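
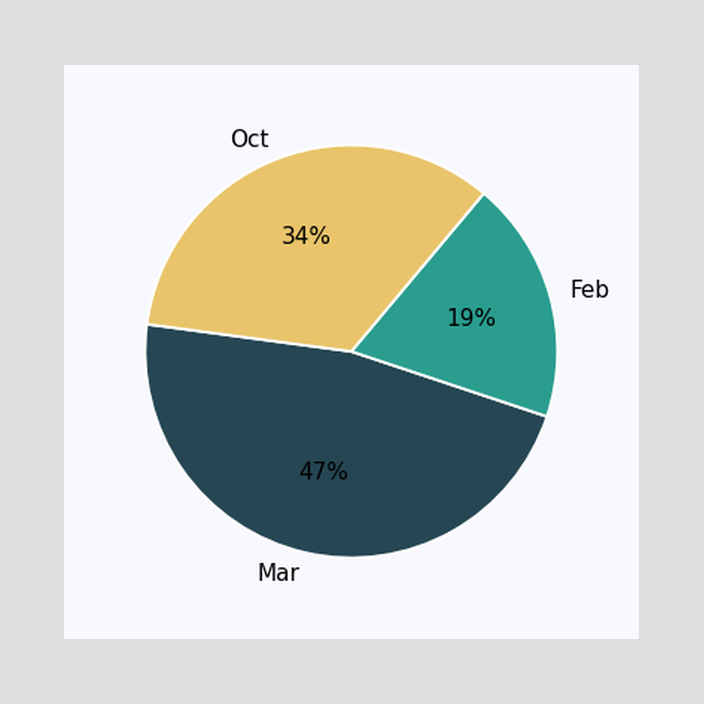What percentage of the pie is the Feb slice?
19%

The Feb slice takes up 19% of the pie.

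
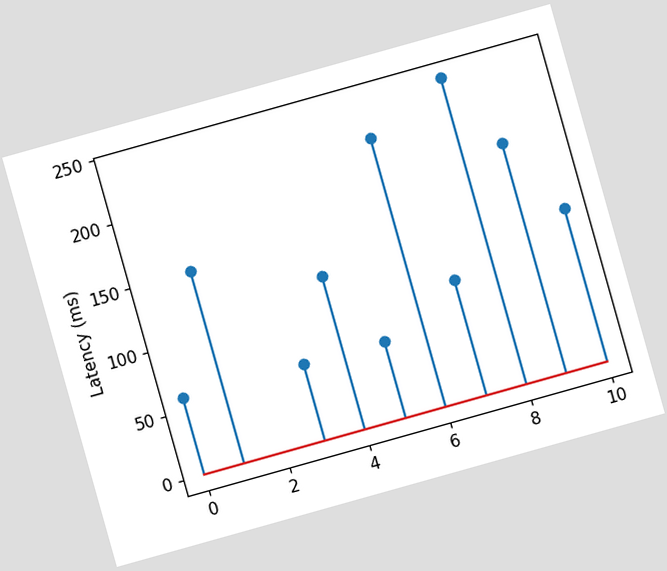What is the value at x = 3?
The chart is tilted about 16° counter-clockwise. The stem at x=3 reaches 60ms.

60ms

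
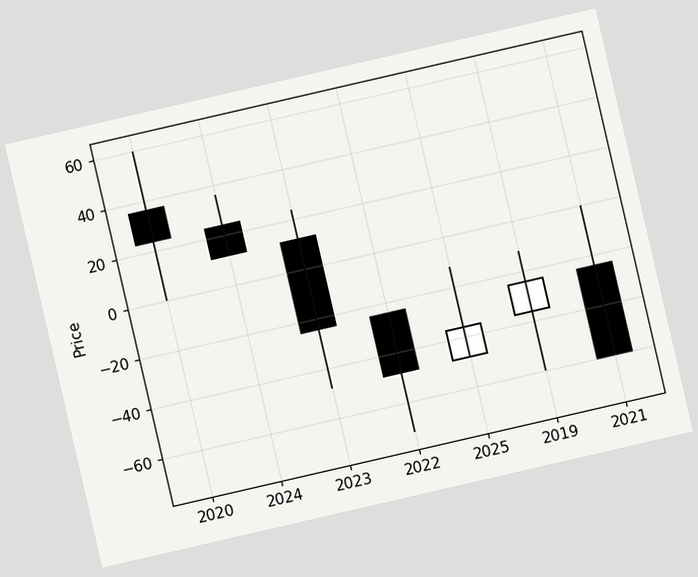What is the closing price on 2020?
24

The chart is tilted about 13° counter-clockwise. The 2020 candle closes at 24.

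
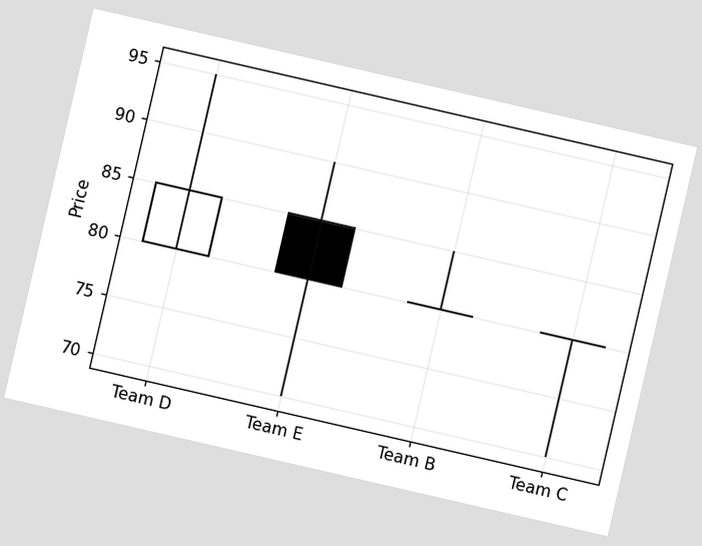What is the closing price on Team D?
85

The chart is tilted about 13° clockwise. The Team D candle closes at 85.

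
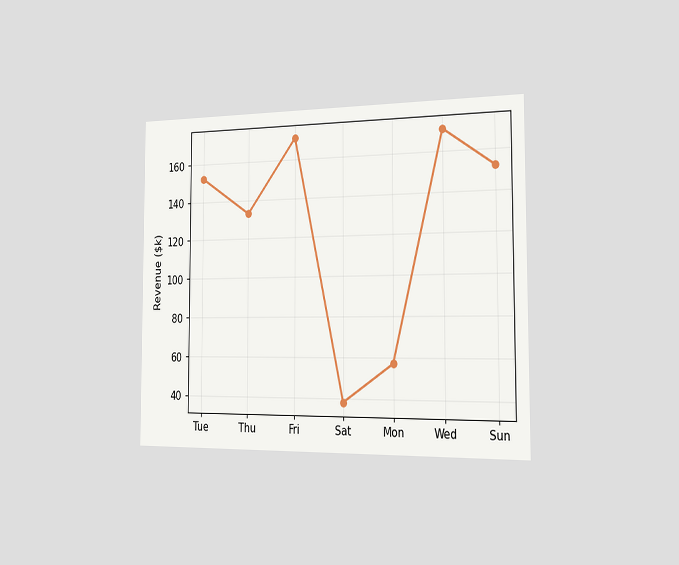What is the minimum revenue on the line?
$38k

The chart is viewed slightly from the right. The lowest point is at Sat, and reading across to the y-axis gives $38k.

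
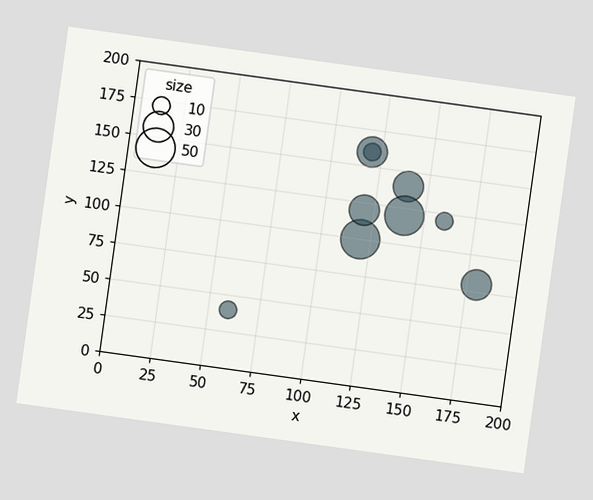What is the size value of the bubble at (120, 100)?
50

The chart is tilted about 8° clockwise. Matching the bubble at (120, 100) against the size legend gives 50.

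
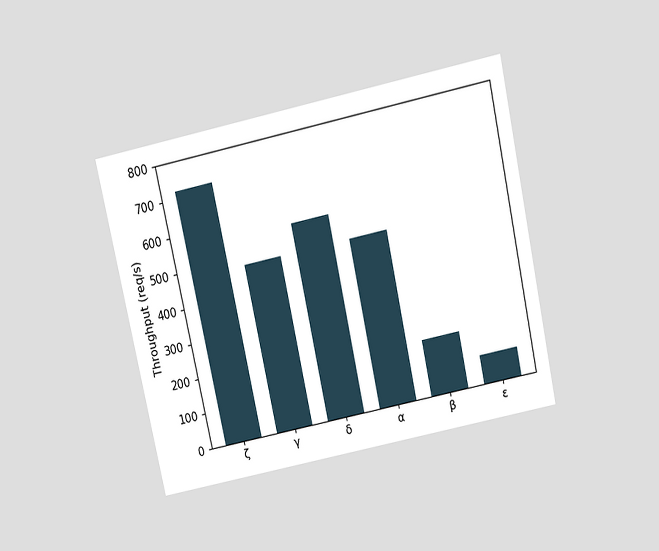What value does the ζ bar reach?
The chart is tilted about 12° counter-clockwise and viewed slightly from above. Reading along the chart's y-axis, the ζ bar reaches 720req/s.

720req/s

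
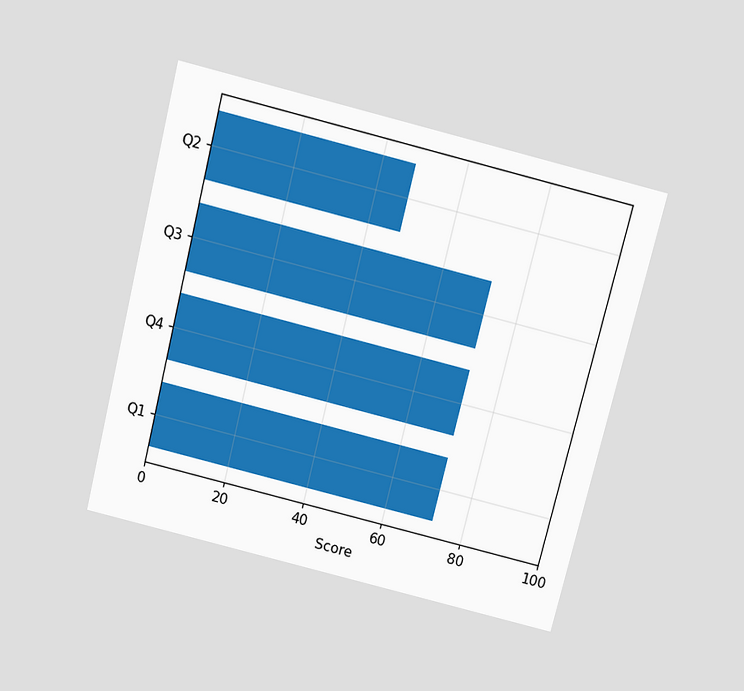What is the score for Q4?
72

The chart is tilted about 14° clockwise and viewed slightly from above. Reading along the chart's x-axis, the Q4 bar reaches 72.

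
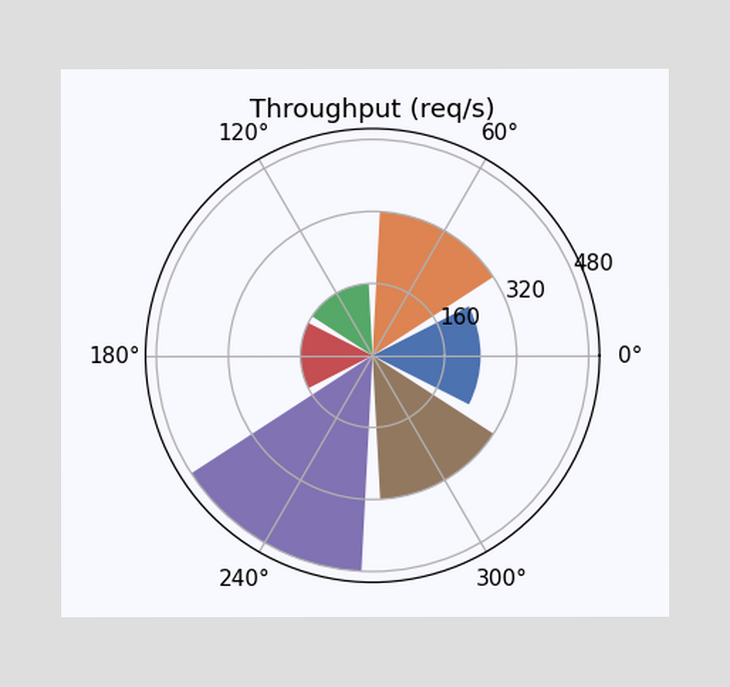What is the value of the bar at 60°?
The bar at 60° reaches 320req/s on the radial axis.

320req/s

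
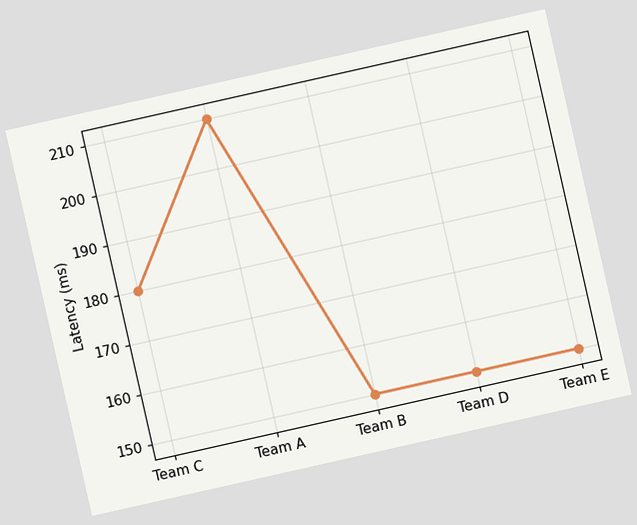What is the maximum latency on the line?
210ms

The chart is tilted about 13° counter-clockwise. The highest point is at Team A, and reading across to the y-axis gives 210ms.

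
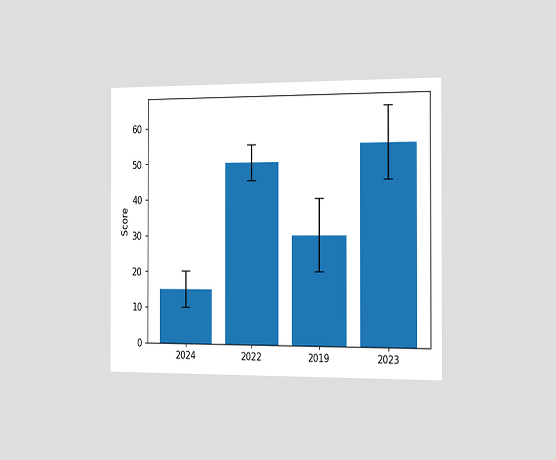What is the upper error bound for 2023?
The chart is viewed slightly from the right. The 2023 bar's upper whisker reaches 65.

65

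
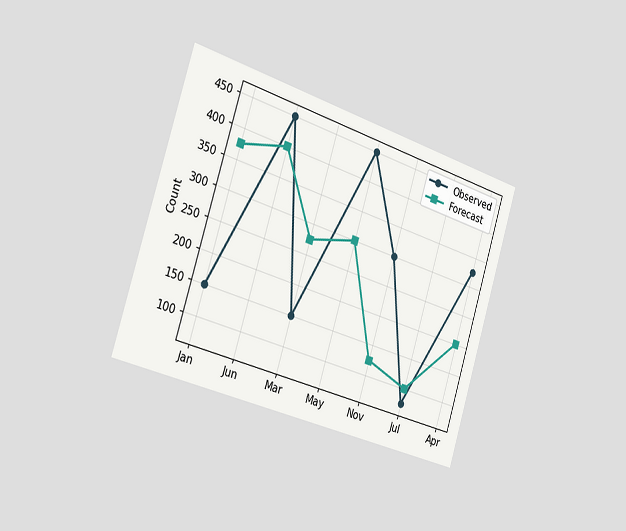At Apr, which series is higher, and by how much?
The chart is tilted about 17° clockwise and viewed slightly from the left. At Apr, Observed sits above the other line by 125.

Observed, by 125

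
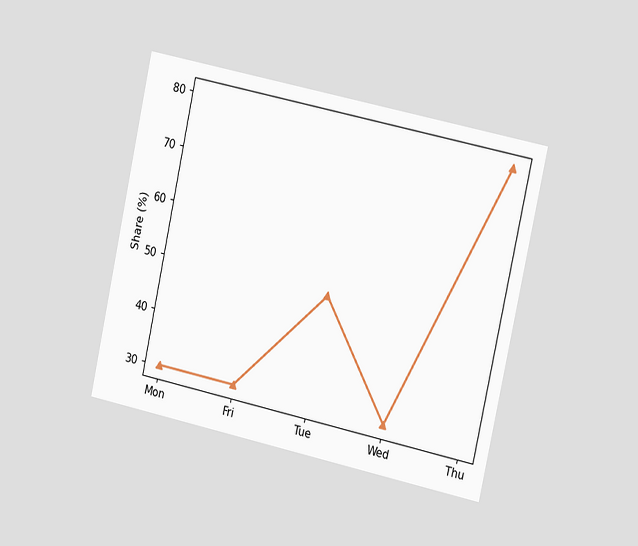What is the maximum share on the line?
80%

The chart is tilted about 12° clockwise and viewed slightly from the right. The highest point is at Thu, and reading across to the y-axis gives 80%.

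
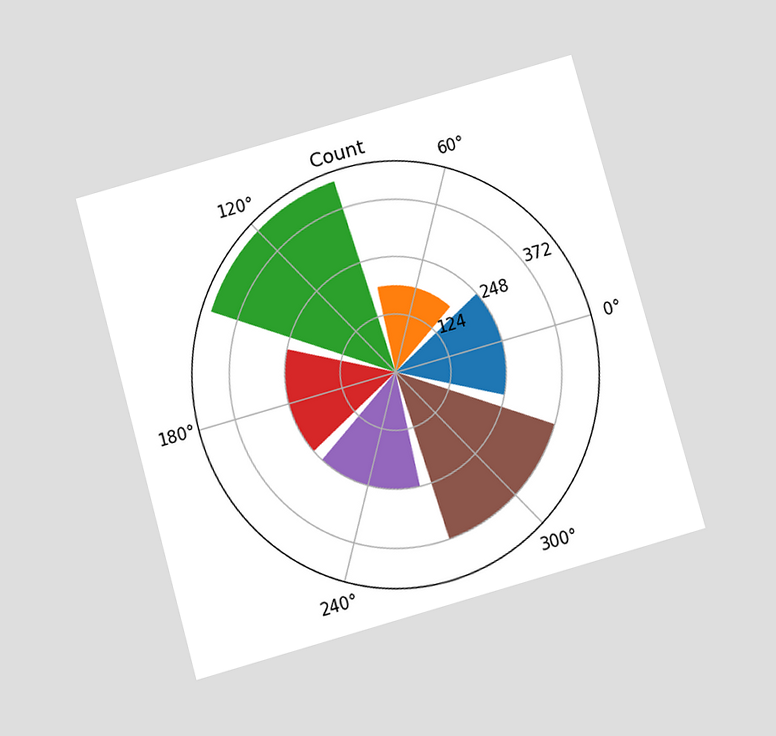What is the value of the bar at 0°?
248

The chart is tilted about 16° counter-clockwise and viewed slightly from below. The bar at 0° reaches 248 on the radial axis.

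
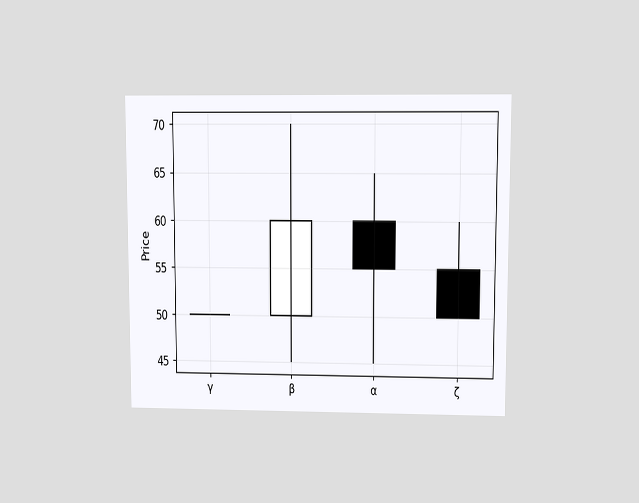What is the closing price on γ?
50

The chart is viewed at a slight angle. The γ candle closes at 50.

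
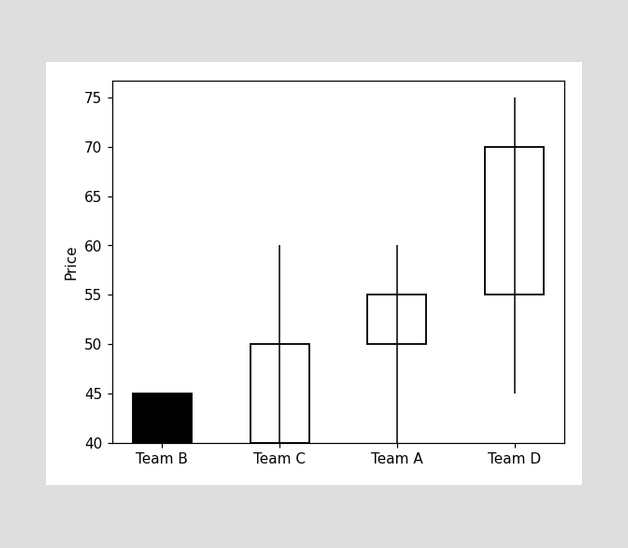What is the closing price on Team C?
50

The Team C candle closes at 50.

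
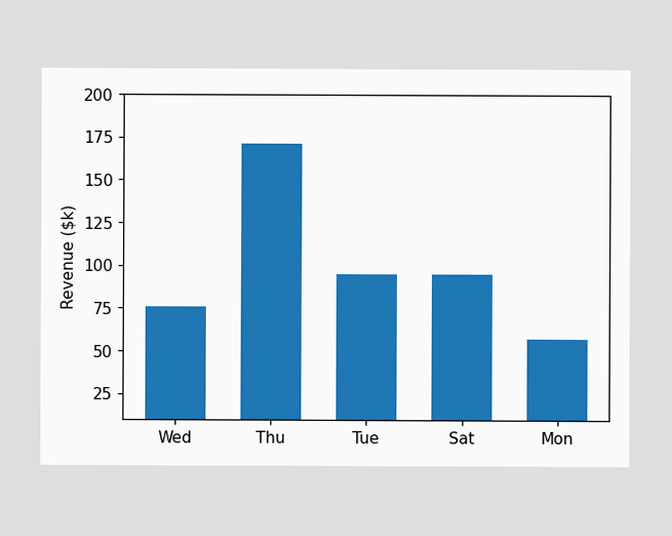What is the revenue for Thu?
Reading along the chart's y-axis, the Thu bar reaches $171k.

$171k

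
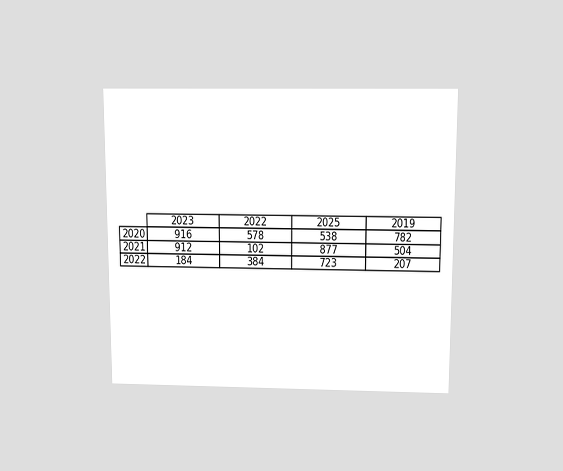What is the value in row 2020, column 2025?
538

The chart is viewed slightly from above. The (2020, 2025) cell reads 538.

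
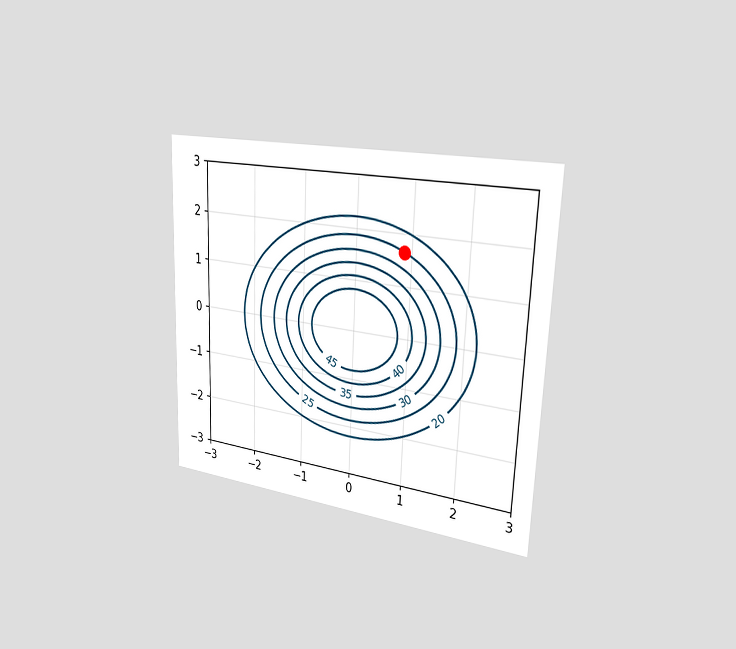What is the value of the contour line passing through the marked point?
25

The chart is tilted about 2° clockwise and viewed slightly from the right. The marked point sits on the contour labelled 25.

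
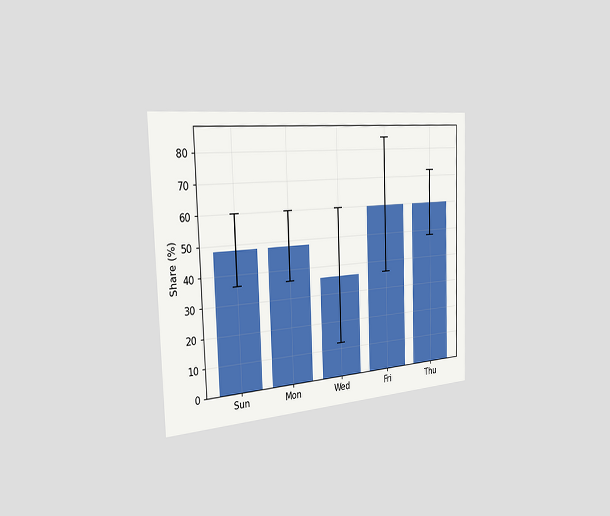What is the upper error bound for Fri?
The chart is viewed slightly from the left. The Fri bar's upper whisker reaches 84%.

84%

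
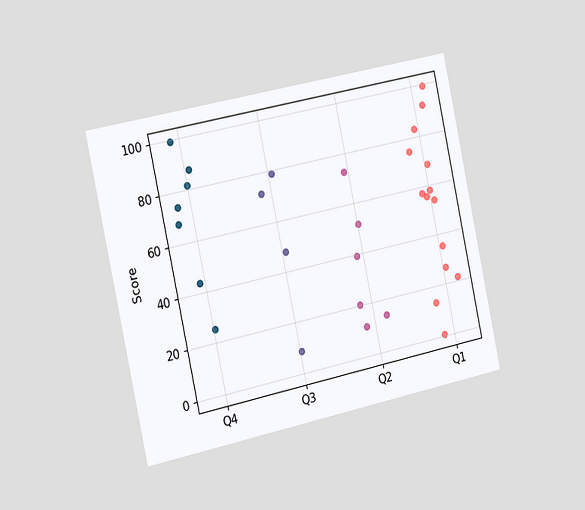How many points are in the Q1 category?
The chart is tilted about 12° counter-clockwise and viewed slightly from the left. Counting the markers in the Q1 column gives 14.

14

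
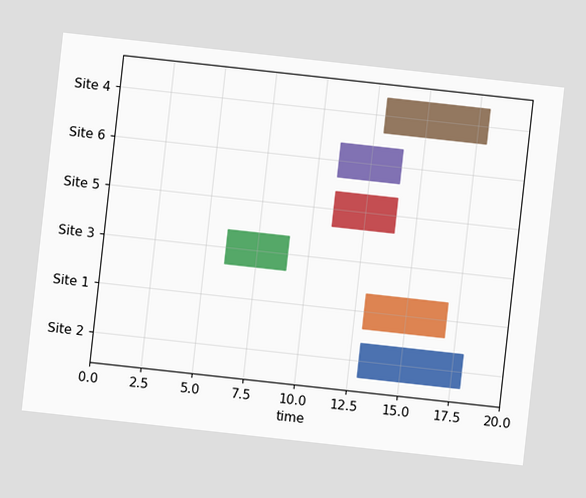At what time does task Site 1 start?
13

The chart is tilted about 6° clockwise. The Site 1 bar begins at t=13.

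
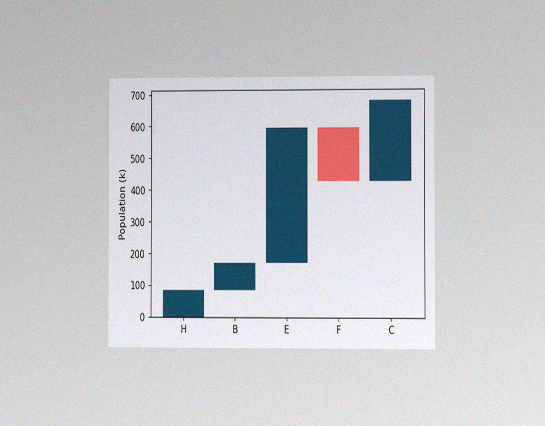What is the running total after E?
595k

The chart is viewed at a slight angle, with some photo noise. After E the running total reaches 595k.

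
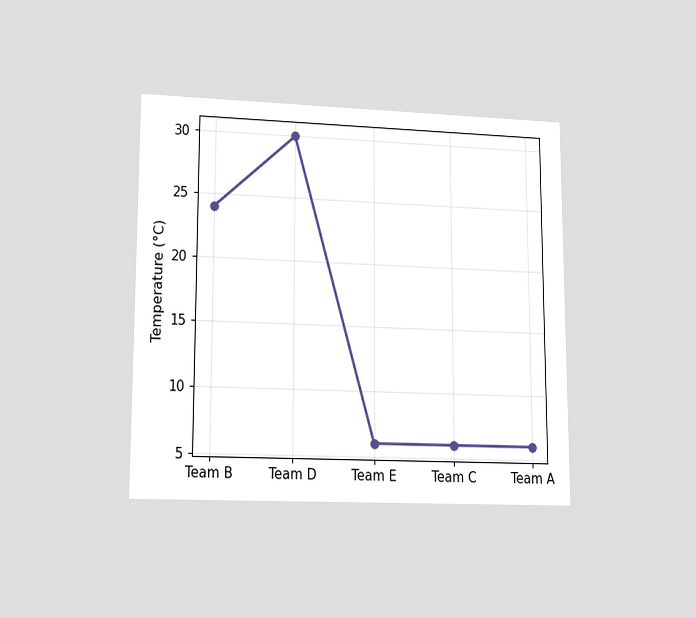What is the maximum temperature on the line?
The chart is viewed at a slight angle. The highest point is at Team D, and reading across to the y-axis gives 30°C.

30°C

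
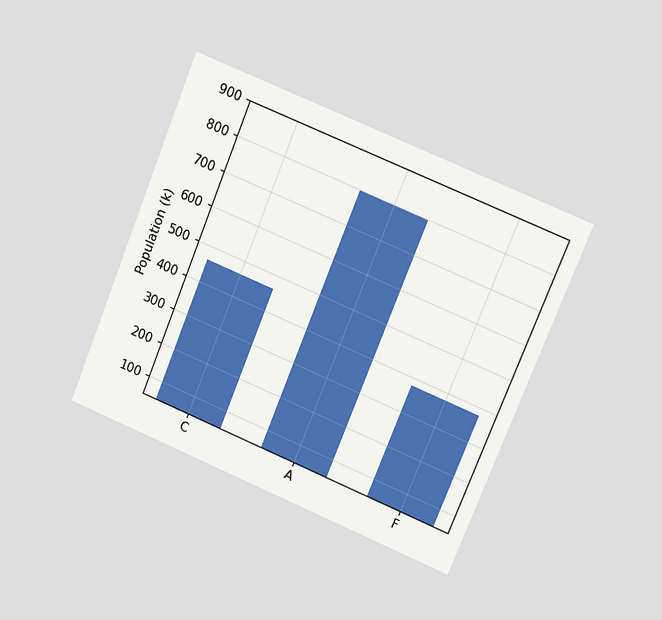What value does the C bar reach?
462k

The chart is tilted about 22° clockwise and viewed at a slight angle. Reading along the chart's y-axis, the C bar reaches 462k.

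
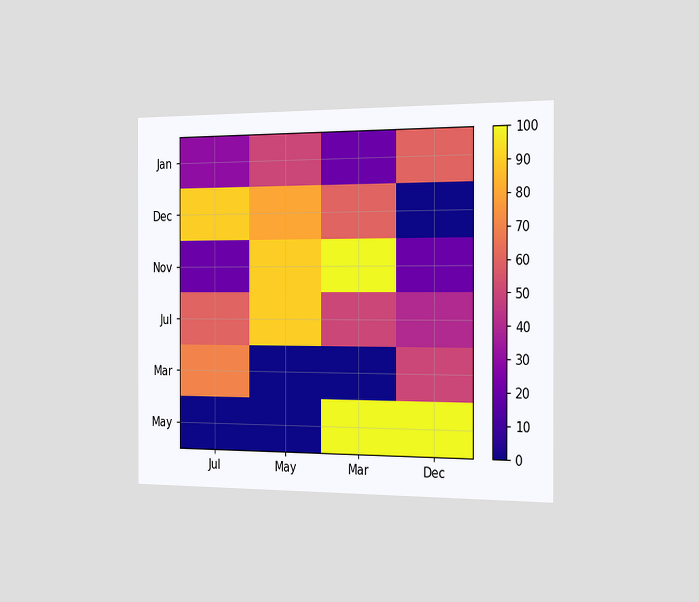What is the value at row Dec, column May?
The chart is viewed slightly from the right. Matching cell (Dec, May) against the colorbar gives 80.

80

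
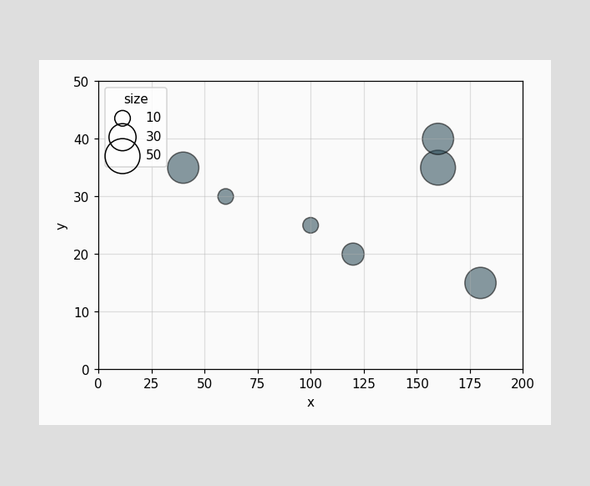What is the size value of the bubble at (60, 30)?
10

Matching the bubble at (60, 30) against the size legend gives 10.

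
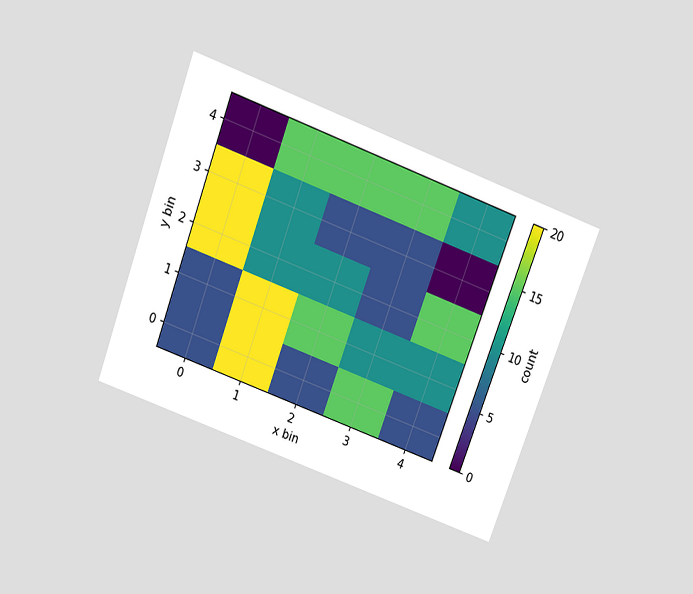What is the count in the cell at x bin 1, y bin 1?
20

The chart is tilted about 20° clockwise and viewed slightly from above. Matching the cell (1, 1) against the colorbar gives 20.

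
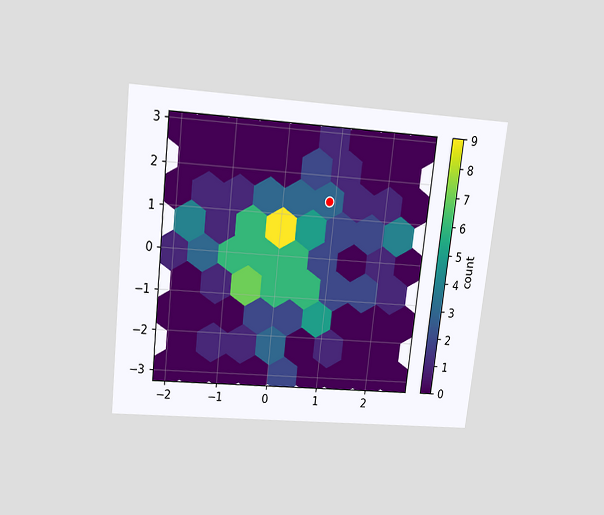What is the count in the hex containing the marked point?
3

The chart is tilted about 6° clockwise and viewed slightly from above. The marked hex reads 3 on the colorbar.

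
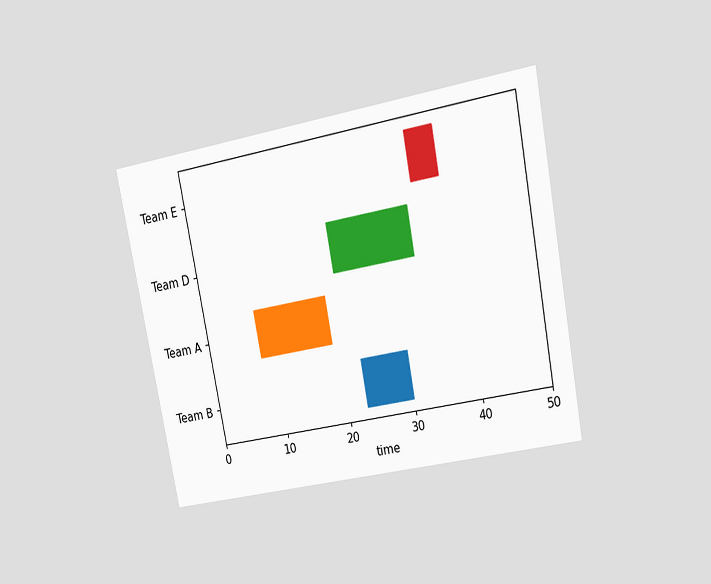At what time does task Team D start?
The chart is tilted about 11° counter-clockwise and viewed at a slight angle. The Team D bar begins at t=21.

21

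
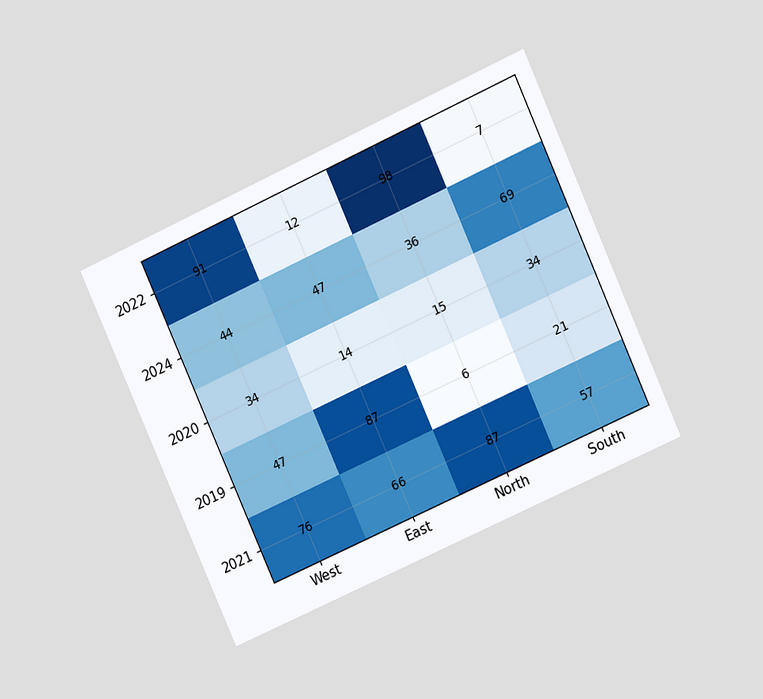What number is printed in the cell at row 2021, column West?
76

The chart is tilted about 24° counter-clockwise and viewed at a slight angle. The (2021, West) cell reads 76.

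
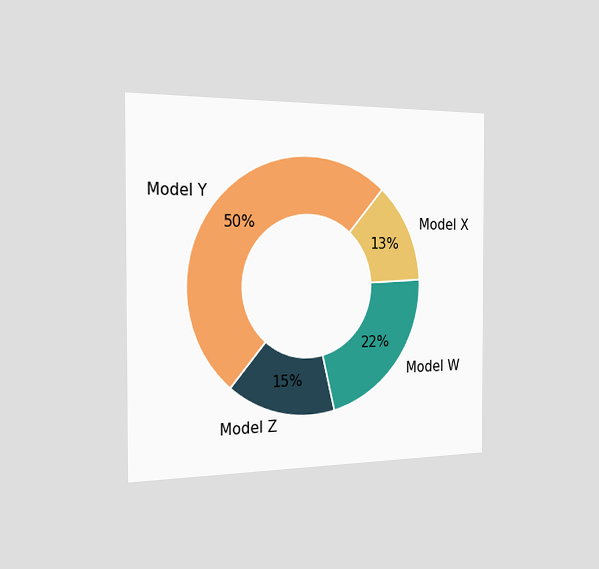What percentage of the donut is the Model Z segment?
15%

The chart is viewed slightly from the left. The Model Z segment takes up 15% of the ring.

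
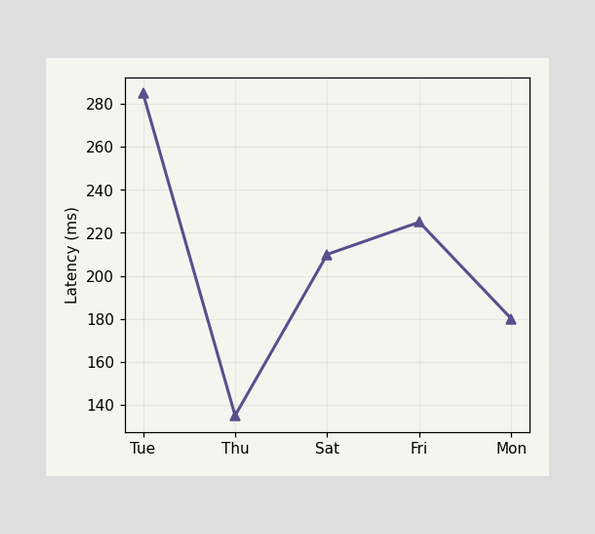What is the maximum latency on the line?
285ms

The highest point is at Tue, and reading across to the y-axis gives 285ms.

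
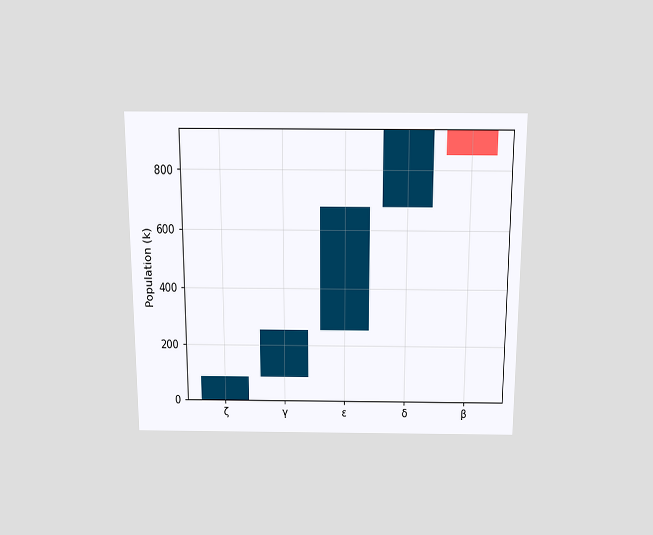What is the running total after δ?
935k

The chart is viewed slightly from above. After δ the running total reaches 935k.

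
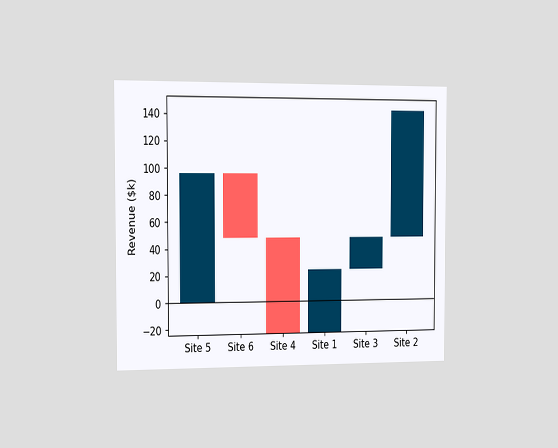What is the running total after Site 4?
The chart is viewed slightly from the left. After Site 4 the running total reaches $-24k.

$-24k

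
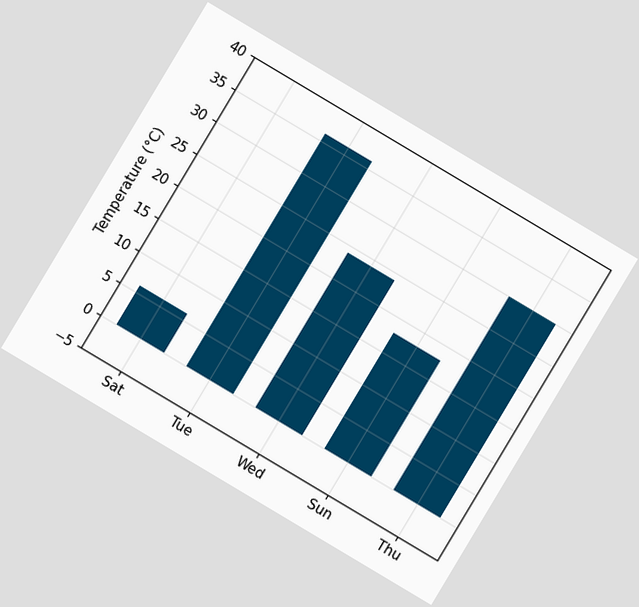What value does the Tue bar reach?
36°C

The chart is tilted about 31° clockwise. Reading along the chart's y-axis, the Tue bar reaches 36°C.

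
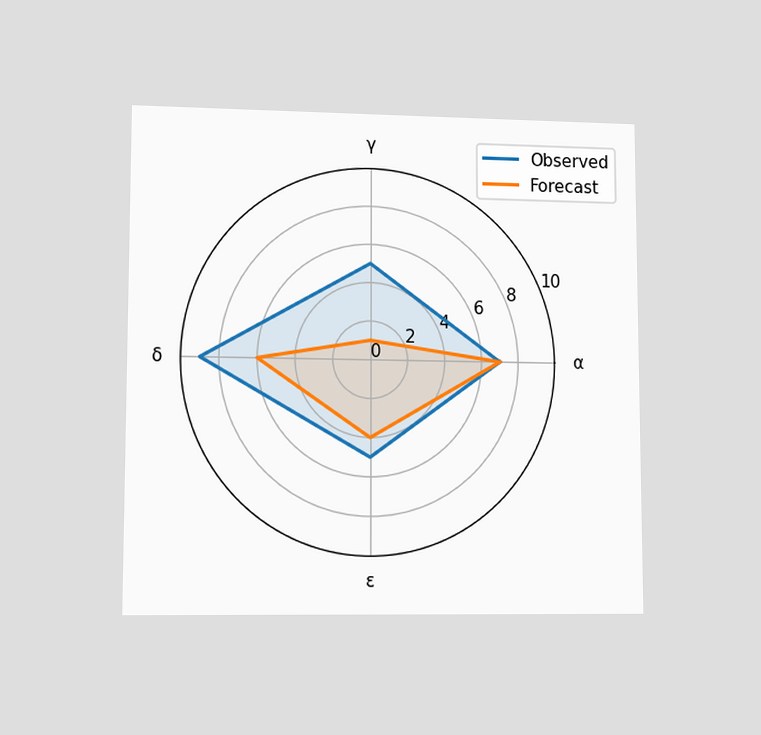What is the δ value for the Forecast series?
6

The chart is viewed at a slight angle. On the δ axis, Forecast reaches 6.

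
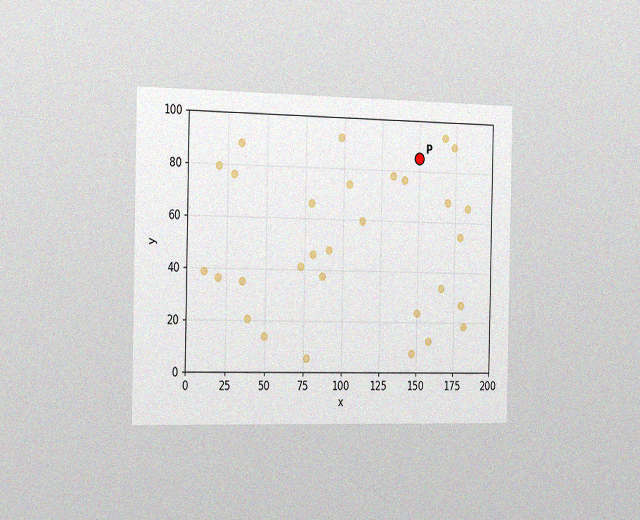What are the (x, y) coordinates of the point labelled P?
The chart is viewed slightly from the left, with some photo noise. Following the gridlines from P to each axis, P sits at (150, 85).

(150, 85)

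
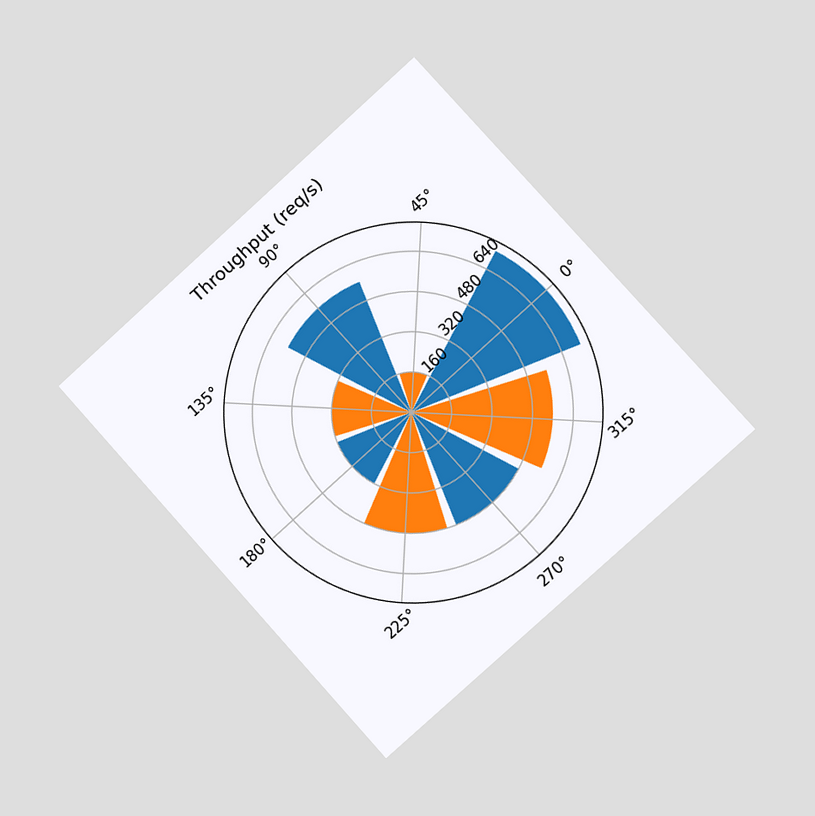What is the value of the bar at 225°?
480req/s

The chart is tilted about 42° counter-clockwise and viewed slightly from the right. The bar at 225° reaches 480req/s on the radial axis.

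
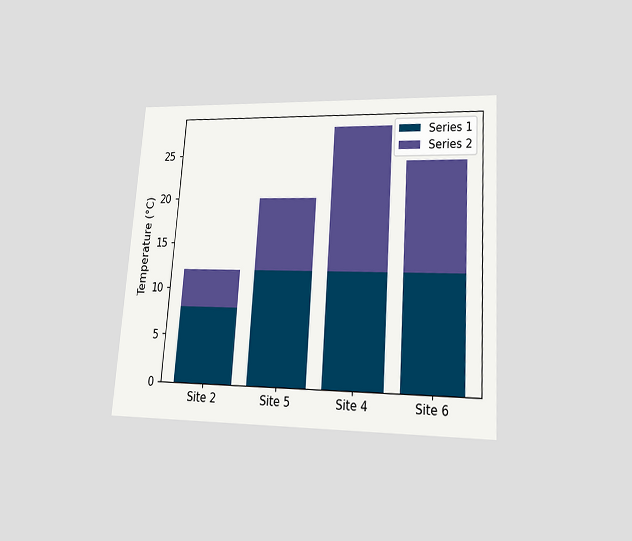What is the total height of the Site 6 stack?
The chart is tilted about 4° clockwise and viewed at a slight angle. The Site 6 stack's top reaches 24°C on the y-axis.

24°C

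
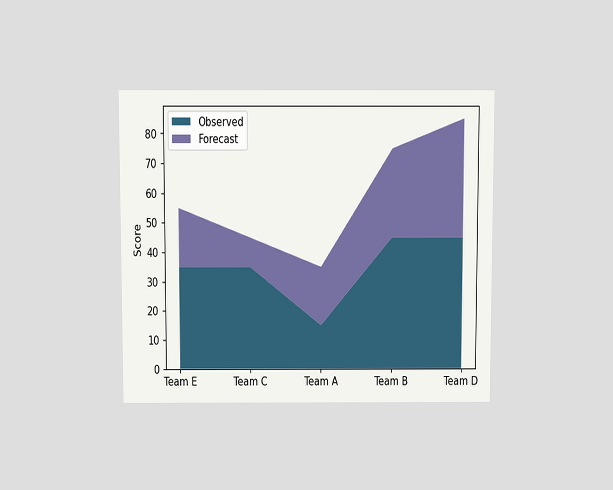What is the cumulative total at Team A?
The chart is viewed slightly from above. The stacked total at Team A reaches 35.

35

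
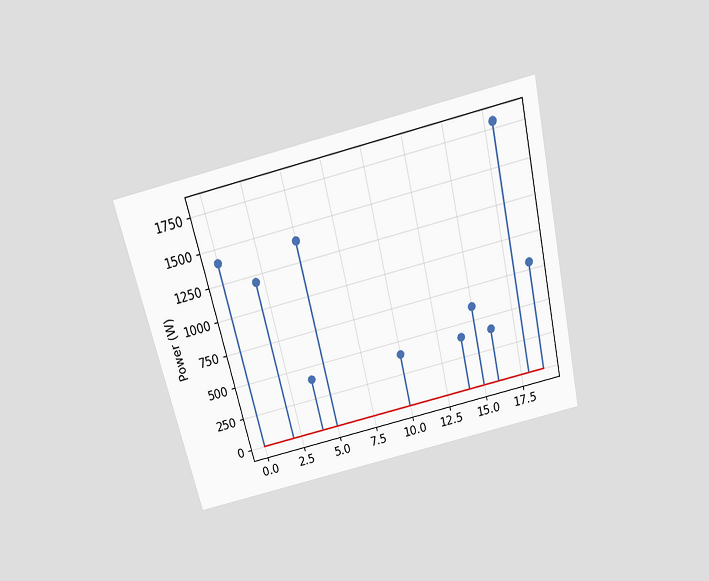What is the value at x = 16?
The chart is tilted about 13° counter-clockwise and viewed slightly from above. The stem at x=16 reaches 400W.

400W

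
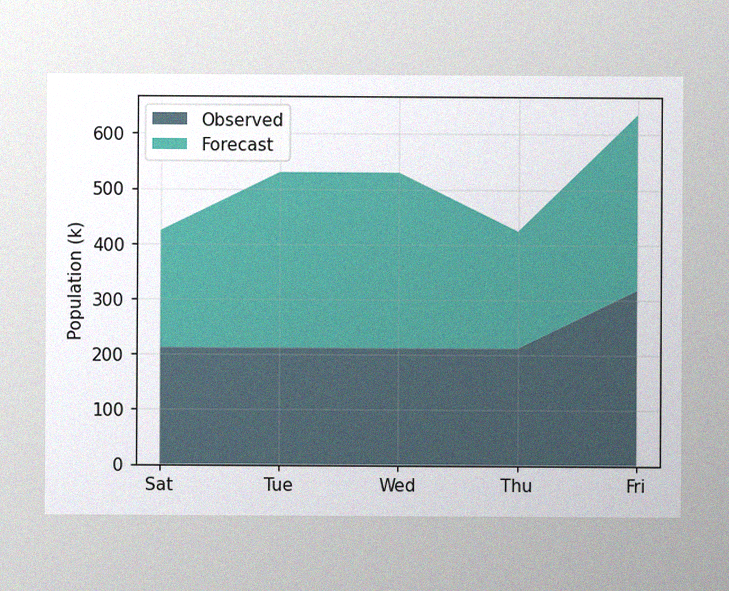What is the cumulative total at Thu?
The image has some photo noise and uneven lighting. The stacked total at Thu reaches 424k.

424k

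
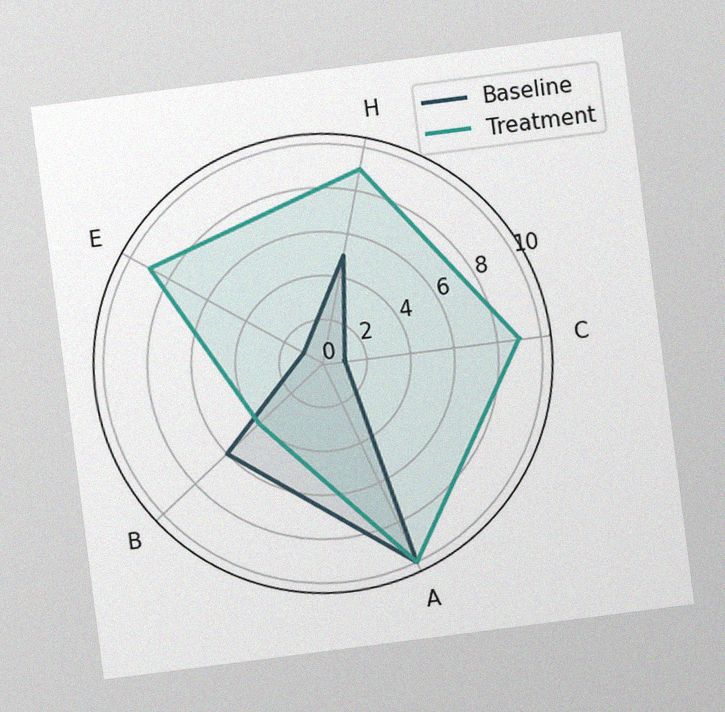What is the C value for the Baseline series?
The chart is tilted about 7° counter-clockwise, with some photo noise. On the C axis, Baseline reaches 1.

1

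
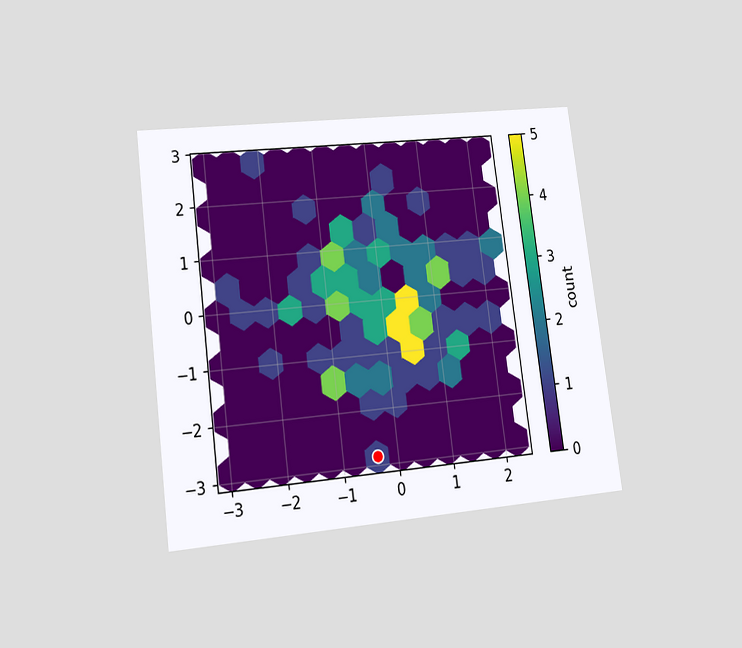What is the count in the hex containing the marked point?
1

The chart is tilted about 7° counter-clockwise and viewed at a slight angle. The marked hex reads 1 on the colorbar.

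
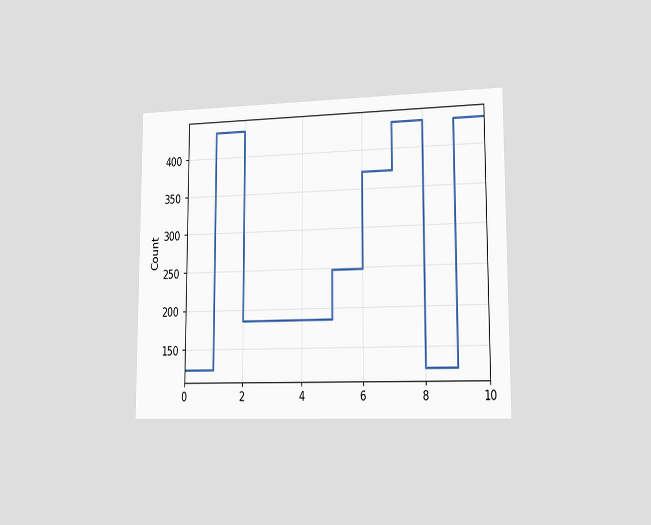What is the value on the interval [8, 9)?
The chart is viewed slightly from the right. On [8, 9) the step sits at 124.

124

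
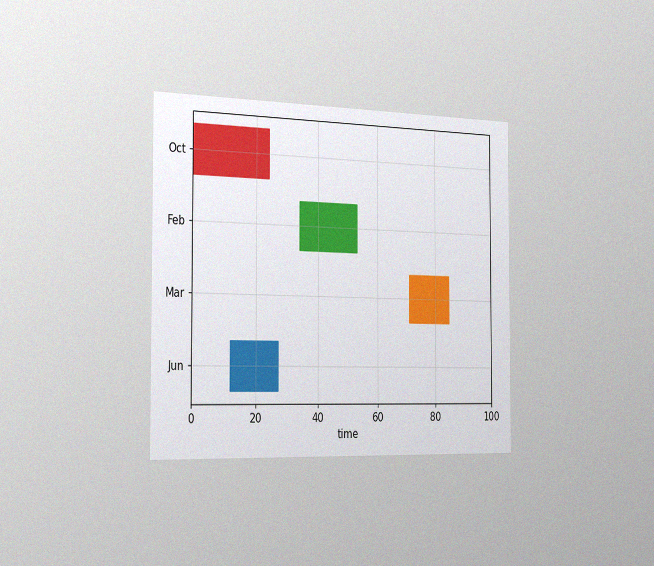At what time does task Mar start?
71

The chart is viewed slightly from the left, with some photo noise. The Mar bar begins at t=71.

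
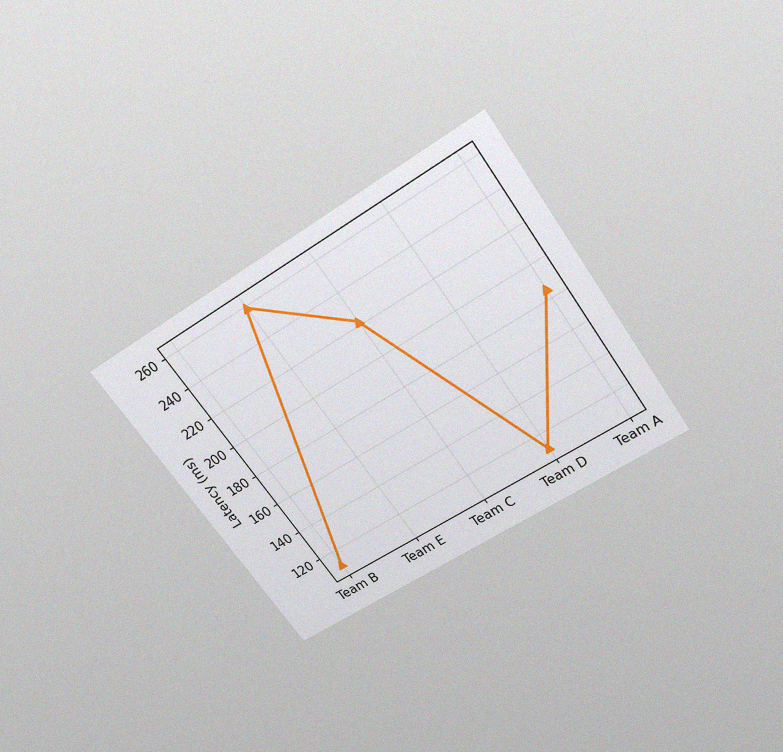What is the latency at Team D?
111ms

The chart is tilted about 35° counter-clockwise and viewed slightly from above, with some photo noise. At Team D, the line is at 111ms.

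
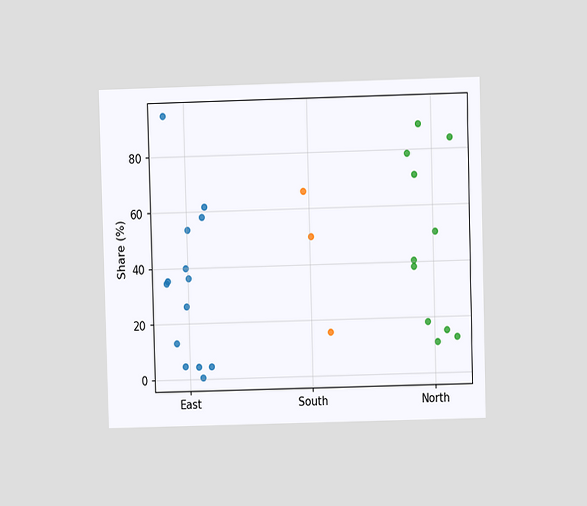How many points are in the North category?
11

The chart is viewed at a slight angle. Counting the markers in the North column gives 11.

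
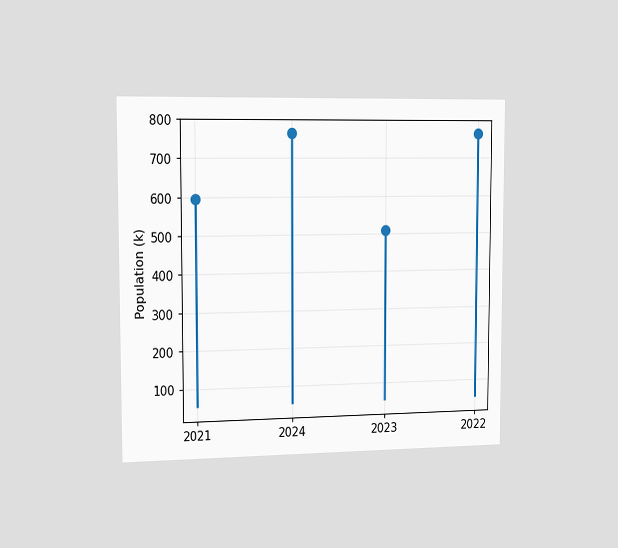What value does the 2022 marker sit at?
The chart is viewed slightly from the left. The 2022 marker sits at 765k.

765k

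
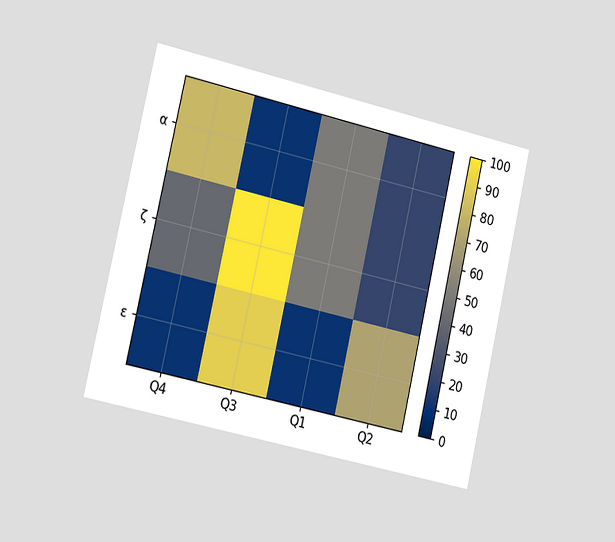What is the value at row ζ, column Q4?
The chart is tilted about 13° clockwise and viewed slightly from the left. Matching cell (ζ, Q4) against the colorbar gives 40.

40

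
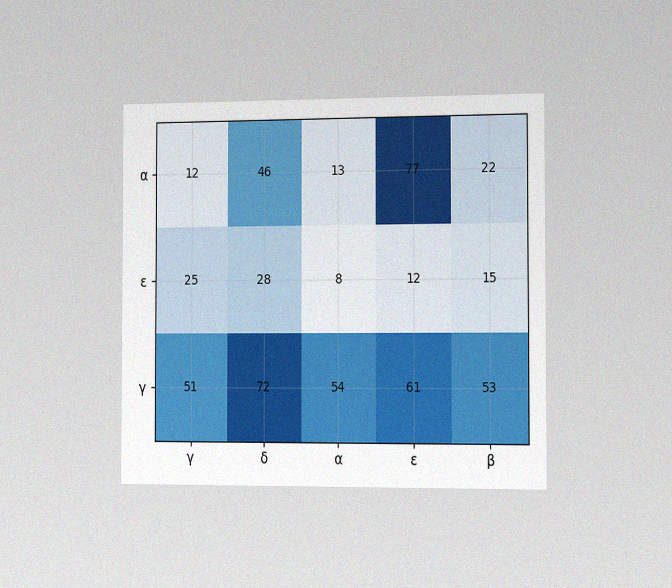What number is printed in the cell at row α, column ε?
The chart is viewed slightly from the right, with some photo noise. The (α, ε) cell reads 77.

77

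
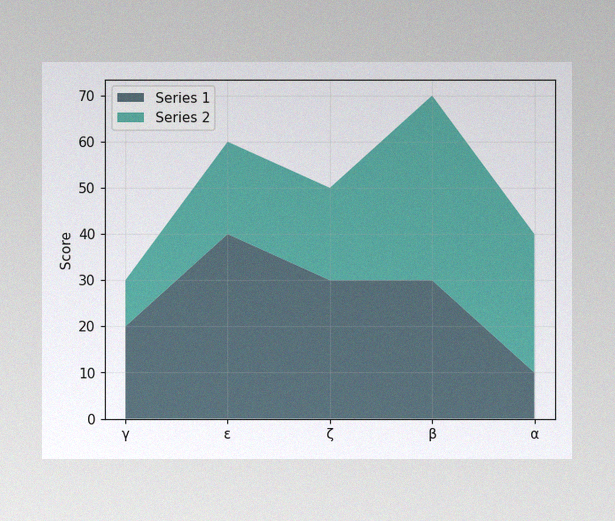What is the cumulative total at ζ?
50

The image has some photo noise and uneven lighting. The stacked total at ζ reaches 50.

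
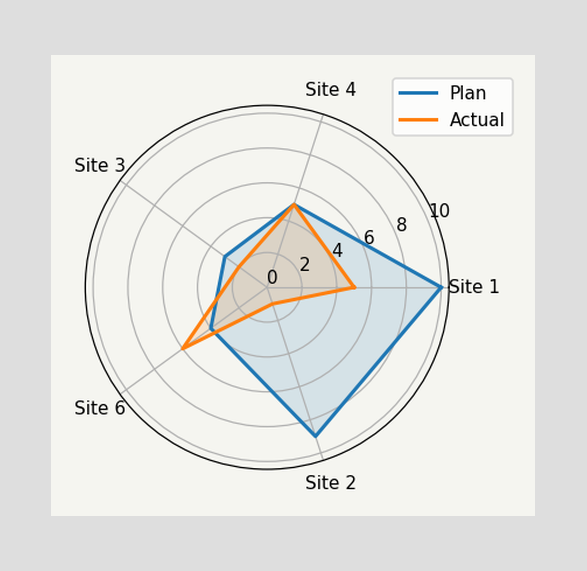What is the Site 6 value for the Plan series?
4

On the Site 6 axis, Plan reaches 4.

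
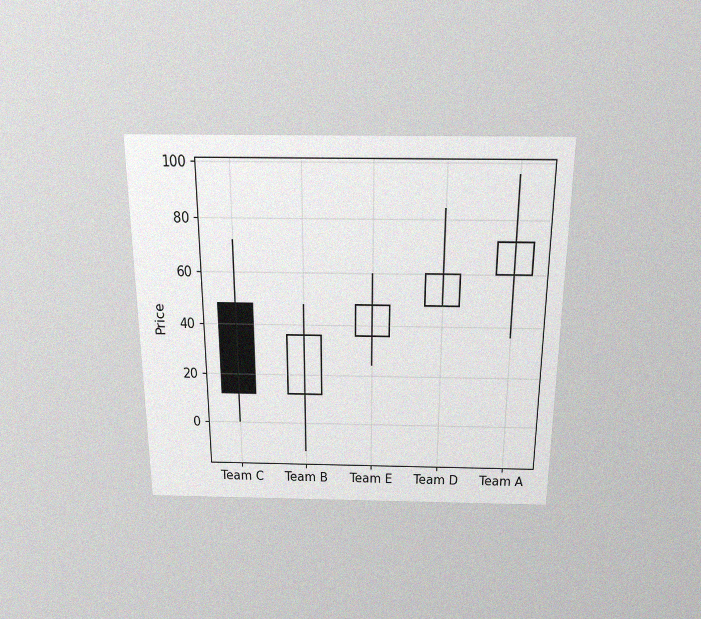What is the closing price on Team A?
72

The chart is viewed slightly from above, with some photo noise. The Team A candle closes at 72.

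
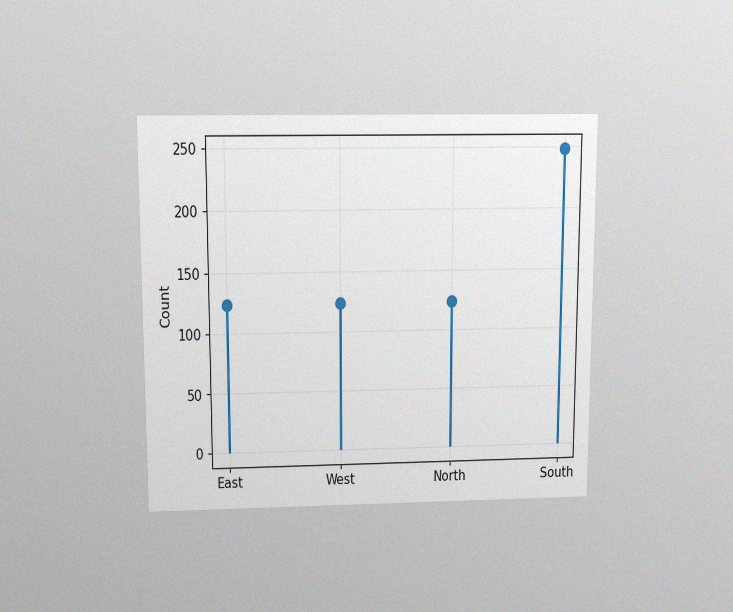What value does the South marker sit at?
The chart is viewed slightly from above, with some photo noise. The South marker sits at 248.

248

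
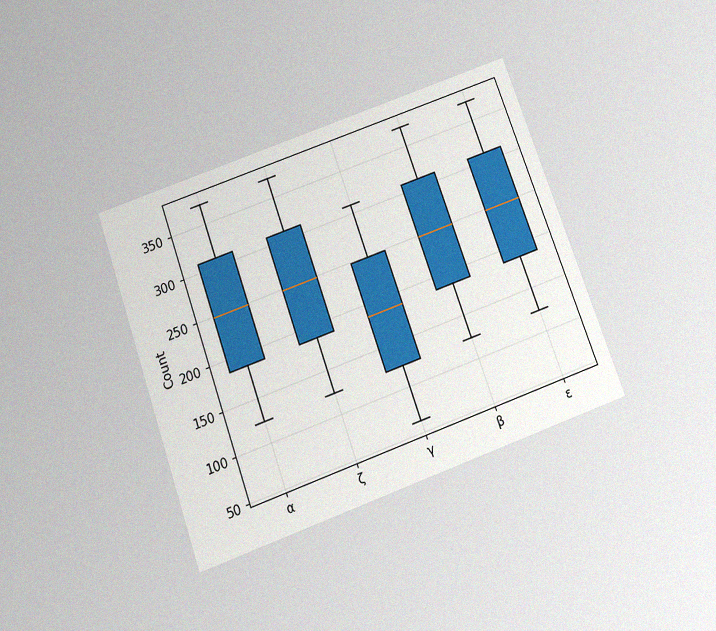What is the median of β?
248

The chart is tilted about 20° counter-clockwise and viewed slightly from below, with some photo noise. The median line in the β box sits at 248.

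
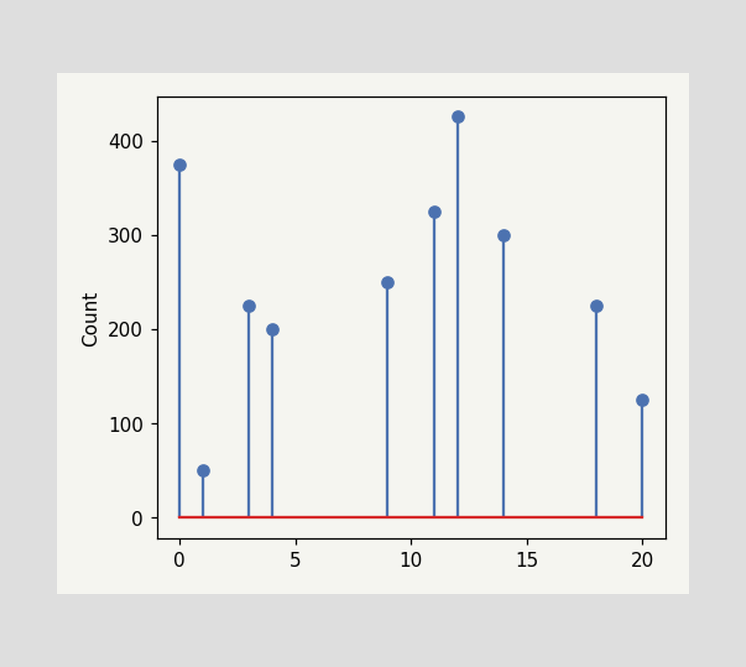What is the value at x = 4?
The stem at x=4 reaches 200.

200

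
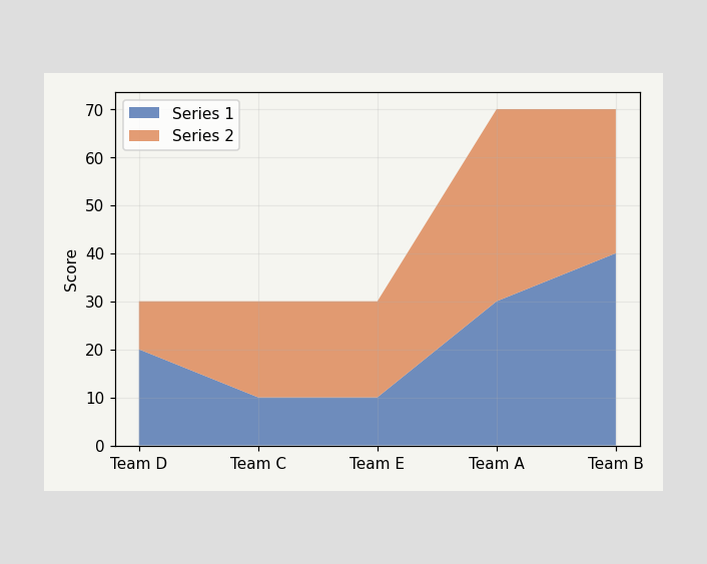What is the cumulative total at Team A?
70

The stacked total at Team A reaches 70.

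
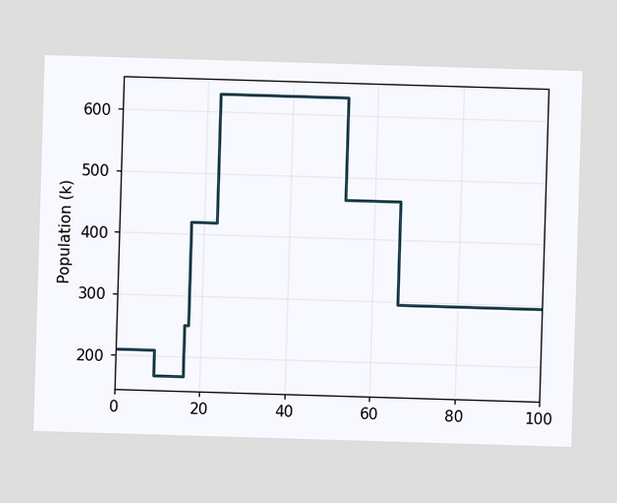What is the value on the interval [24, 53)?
On [24, 53) the step sits at 630k.

630k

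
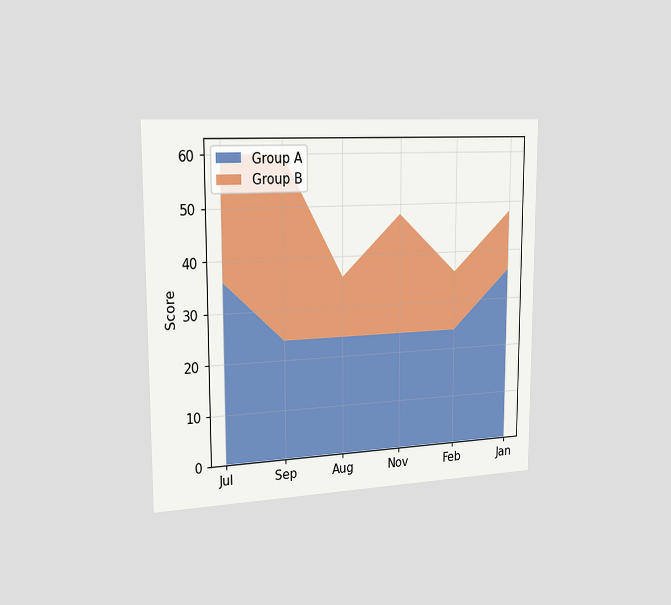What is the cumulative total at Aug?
The chart is viewed slightly from the left. The stacked total at Aug reaches 36.

36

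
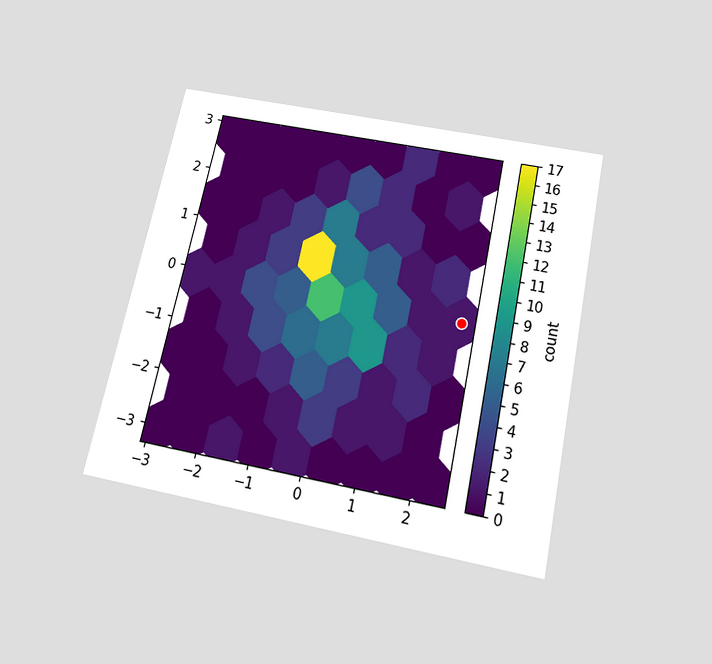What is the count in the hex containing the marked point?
1

The chart is tilted about 12° clockwise and viewed slightly from below. The marked hex reads 1 on the colorbar.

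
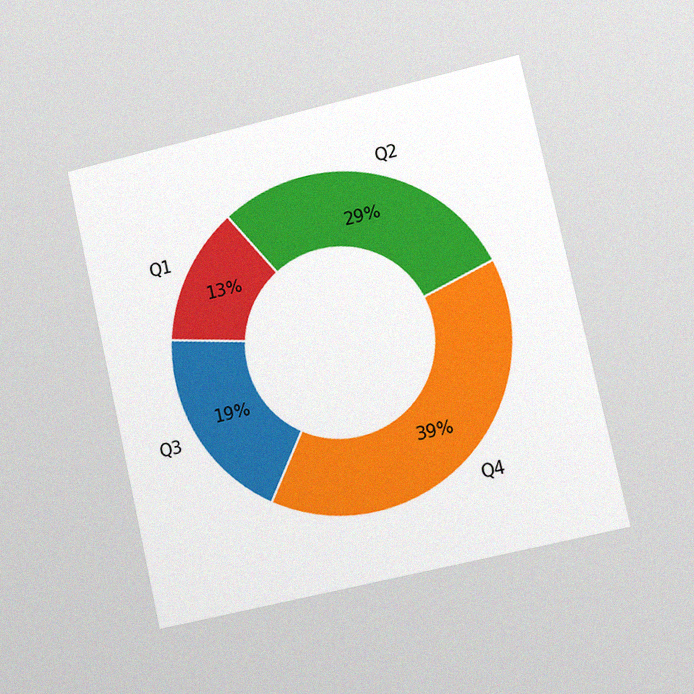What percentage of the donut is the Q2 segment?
The chart is tilted about 12° counter-clockwise and viewed slightly from the right, with some photo noise. The Q2 segment takes up 29% of the ring.

29%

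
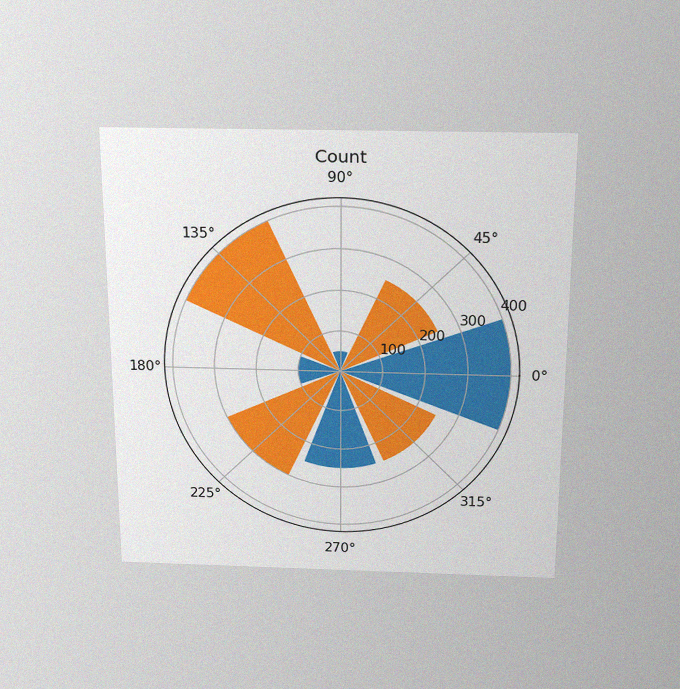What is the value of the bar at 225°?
The chart is viewed slightly from above, with some photo noise. The bar at 225° reaches 300 on the radial axis.

300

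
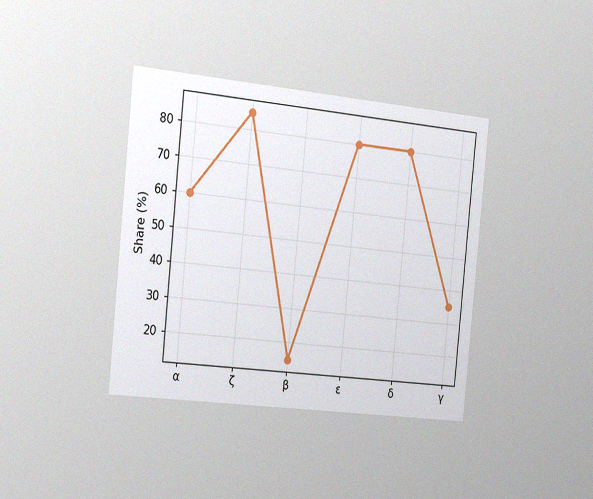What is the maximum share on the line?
85%

The chart is tilted about 6° clockwise and viewed slightly from the left, with some photo noise. The highest point is at ζ, and reading across to the y-axis gives 85%.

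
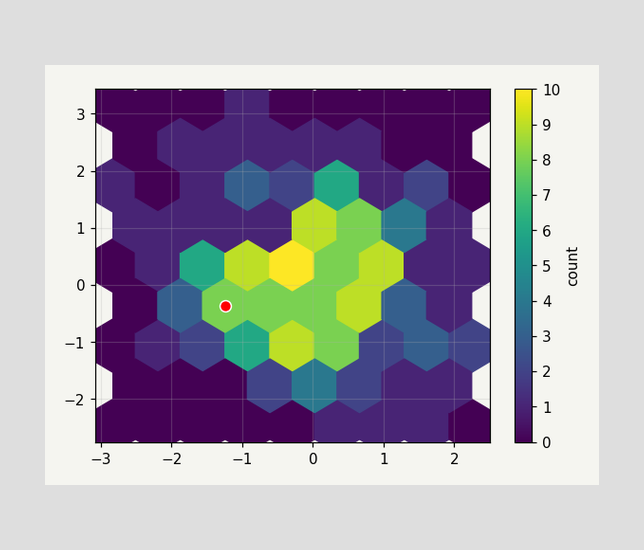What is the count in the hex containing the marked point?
The marked hex reads 8 on the colorbar.

8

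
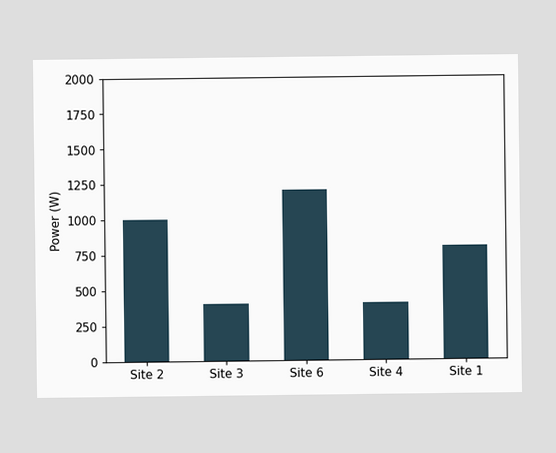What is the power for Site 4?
400W

Reading along the chart's y-axis, the Site 4 bar reaches 400W.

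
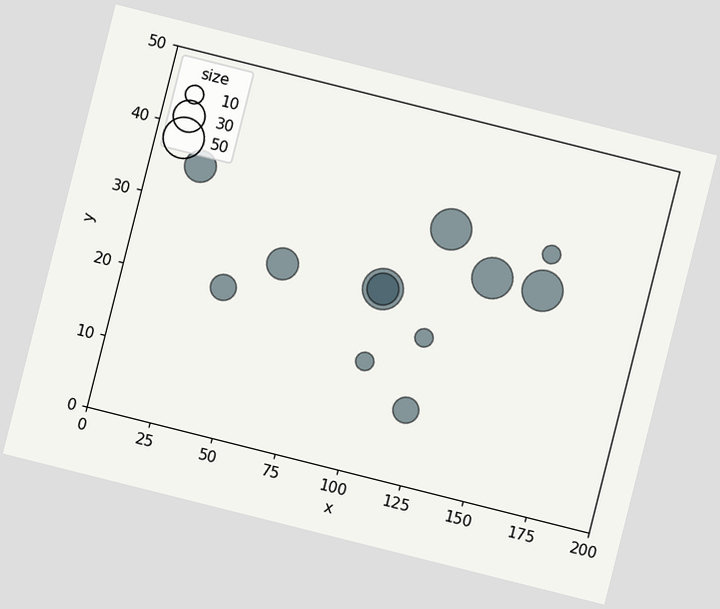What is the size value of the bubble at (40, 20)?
20

The chart is tilted about 14° clockwise. Matching the bubble at (40, 20) against the size legend gives 20.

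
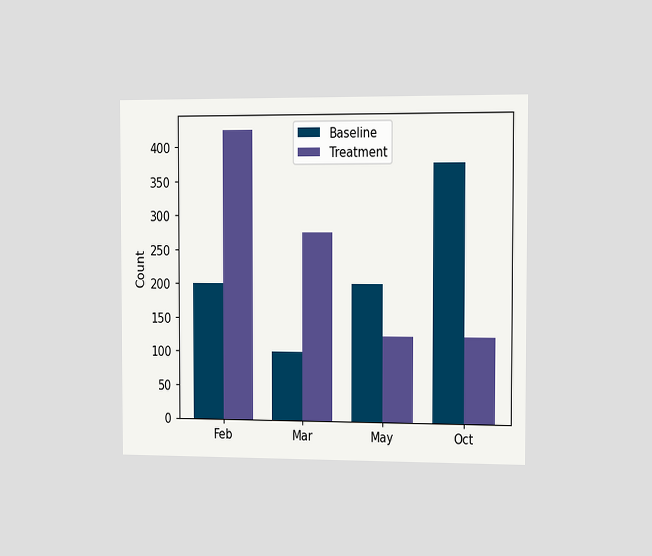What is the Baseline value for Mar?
The chart is viewed slightly from the right. The Baseline bar at Mar reaches 100 on the y-axis.

100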